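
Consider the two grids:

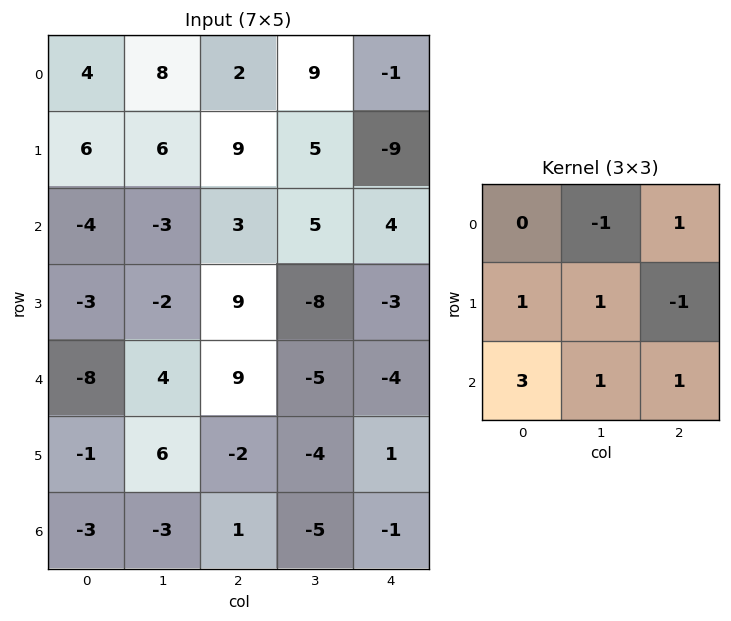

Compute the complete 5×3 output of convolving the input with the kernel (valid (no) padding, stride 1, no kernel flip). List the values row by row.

-15 16 31
-9 -14 6
-19 33 21
-1 13 4
1 -19 -9

Output[0,0]: The receptive field on the input at this output position is [4 8 2 / 6 6 9 / -4 -3 3]. Elementwise product with the kernel and sum: 8·-1 + 2·1 + 6·1 + 6·1 + 9·-1 + -4·3 + -3·1 + 3·1.
Output[0,1]: The receptive field on the input at this output position is [8 2 9 / 6 9 5 / -3 3 5]. Elementwise product with the kernel and sum: 2·-1 + 9·1 + 6·1 + 9·1 + 5·-1 + -3·3 + 3·1 + 5·1.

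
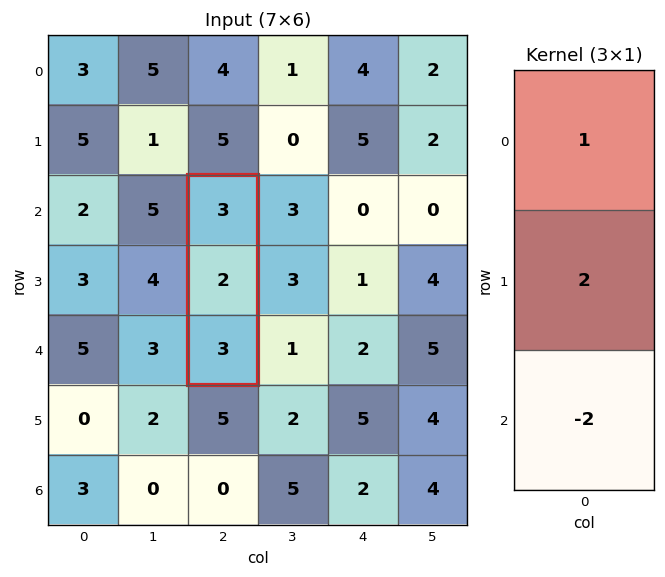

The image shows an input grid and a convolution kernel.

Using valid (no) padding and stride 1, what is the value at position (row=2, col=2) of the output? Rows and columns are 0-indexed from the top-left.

1

The receptive field on the input at this output position is [3 / 2 / 3]. Elementwise product with the kernel and sum: 3·1 + 2·2 + 3·-2.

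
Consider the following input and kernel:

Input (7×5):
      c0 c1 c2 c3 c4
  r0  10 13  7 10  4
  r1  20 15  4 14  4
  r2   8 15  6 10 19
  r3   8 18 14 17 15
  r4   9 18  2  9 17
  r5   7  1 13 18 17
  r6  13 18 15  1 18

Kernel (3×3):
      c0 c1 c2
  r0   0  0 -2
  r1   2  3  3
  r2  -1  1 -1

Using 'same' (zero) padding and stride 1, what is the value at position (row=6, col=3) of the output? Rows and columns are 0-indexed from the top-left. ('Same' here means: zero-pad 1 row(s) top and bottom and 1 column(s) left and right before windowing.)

53

The receptive field on the zero-padded input at this output position is [13 18 17 / 15 1 18 / 0 0 0]. Elementwise product with the kernel and sum: 17·-2 + 15·2 + 1·3 + 18·3 + 0·-1 + 0·1 + 0·-1.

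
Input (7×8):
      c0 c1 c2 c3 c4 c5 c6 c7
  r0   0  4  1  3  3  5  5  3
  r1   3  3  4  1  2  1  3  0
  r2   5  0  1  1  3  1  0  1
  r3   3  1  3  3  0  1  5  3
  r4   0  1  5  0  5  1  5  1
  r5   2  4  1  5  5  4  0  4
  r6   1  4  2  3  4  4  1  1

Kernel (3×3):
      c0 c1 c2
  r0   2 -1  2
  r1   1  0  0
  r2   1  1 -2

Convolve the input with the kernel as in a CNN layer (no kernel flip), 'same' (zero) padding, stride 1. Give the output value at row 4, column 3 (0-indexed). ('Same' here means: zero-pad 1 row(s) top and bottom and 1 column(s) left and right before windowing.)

4

The receptive field on the zero-padded input at this output position is [3 3 0 / 5 0 5 / 1 5 5]. Elementwise product with the kernel and sum: 3·2 + 3·-1 + 0·2 + 5·1 + 1·1 + 5·1 + 5·-2.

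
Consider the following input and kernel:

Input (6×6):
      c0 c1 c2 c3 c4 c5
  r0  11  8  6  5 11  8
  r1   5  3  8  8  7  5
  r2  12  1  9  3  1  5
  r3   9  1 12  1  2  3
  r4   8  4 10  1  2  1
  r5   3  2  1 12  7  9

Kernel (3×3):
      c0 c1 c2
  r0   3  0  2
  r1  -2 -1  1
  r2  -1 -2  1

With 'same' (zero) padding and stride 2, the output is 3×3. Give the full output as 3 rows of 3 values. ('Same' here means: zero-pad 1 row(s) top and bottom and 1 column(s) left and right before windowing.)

-10 -28 -30
-22 -7 30
-6 -4 -11

Output[0,0]: The receptive field on the zero-padded input at this output position is [0 0 0 / 0 11 8 / 0 5 3]. Elementwise product with the kernel and sum: 0·3 + 0·2 + 0·-2 + 11·-1 + 8·1 + 0·-1 + 5·-2 + 3·1.
Output[0,1]: The receptive field on the zero-padded input at this output position is [0 0 0 / 8 6 5 / 3 8 8]. Elementwise product with the kernel and sum: 0·3 + 0·2 + 8·-2 + 6·-1 + 5·1 + 3·-1 + 8·-2 + 8·1.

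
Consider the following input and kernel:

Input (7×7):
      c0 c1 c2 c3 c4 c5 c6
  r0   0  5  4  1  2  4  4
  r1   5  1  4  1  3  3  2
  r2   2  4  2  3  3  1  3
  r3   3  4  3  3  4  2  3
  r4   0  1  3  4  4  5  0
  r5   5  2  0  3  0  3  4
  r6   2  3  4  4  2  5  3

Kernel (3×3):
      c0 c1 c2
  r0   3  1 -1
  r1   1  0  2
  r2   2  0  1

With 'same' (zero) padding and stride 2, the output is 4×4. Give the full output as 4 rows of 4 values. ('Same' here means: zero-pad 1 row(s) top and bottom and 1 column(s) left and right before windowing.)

Output[0,0]: The receptive field on the zero-padded input at this output position is [0 0 0 / 0 0 5 / 0 5 1]. Elementwise product with the kernel and sum: 0·3 + 0·1 + 0·-1 + 0·1 + 5·2 + 0·2 + 1·1.

11 10 14 10
16 27 16 16
3 28 34 20
9 14 20 18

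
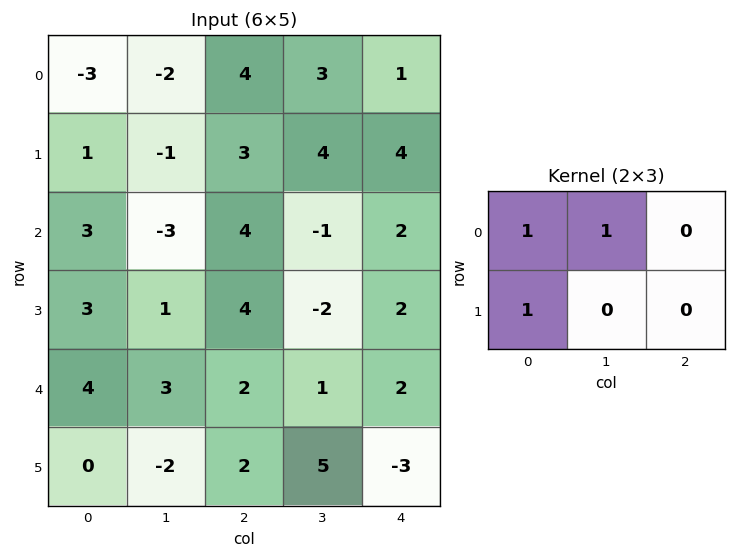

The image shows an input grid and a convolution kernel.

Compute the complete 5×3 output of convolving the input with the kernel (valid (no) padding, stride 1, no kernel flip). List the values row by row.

-4 1 10
3 -1 11
3 2 7
8 8 4
7 3 5

Output[0,0]: The receptive field on the input at this output position is [-3 -2 4 / 1 -1 3]. Elementwise product with the kernel and sum: -3·1 + -2·1 + 1·1.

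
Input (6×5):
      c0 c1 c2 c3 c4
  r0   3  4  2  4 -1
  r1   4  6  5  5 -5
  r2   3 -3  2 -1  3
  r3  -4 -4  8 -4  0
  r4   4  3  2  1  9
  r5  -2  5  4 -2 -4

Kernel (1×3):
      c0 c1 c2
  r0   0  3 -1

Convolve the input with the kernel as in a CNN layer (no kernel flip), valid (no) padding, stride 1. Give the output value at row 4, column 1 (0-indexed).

5

The receptive field on the input at this output position is [3 2 1]. Elementwise product with the kernel and sum: 2·3 + 1·-1.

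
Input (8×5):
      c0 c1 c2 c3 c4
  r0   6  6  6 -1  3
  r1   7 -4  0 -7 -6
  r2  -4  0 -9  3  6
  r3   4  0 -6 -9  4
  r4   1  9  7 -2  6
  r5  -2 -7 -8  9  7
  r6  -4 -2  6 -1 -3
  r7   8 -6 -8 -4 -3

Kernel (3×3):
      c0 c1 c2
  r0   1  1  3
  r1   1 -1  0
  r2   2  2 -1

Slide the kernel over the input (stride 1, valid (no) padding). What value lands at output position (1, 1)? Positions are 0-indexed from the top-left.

-19

The receptive field on the input at this output position is [-4 0 -7 / 0 -9 3 / 0 -6 -9]. Elementwise product with the kernel and sum: -4·1 + 0·1 + -7·3 + 0·1 + -9·-1 + 0·2 + -6·2 + -9·-1.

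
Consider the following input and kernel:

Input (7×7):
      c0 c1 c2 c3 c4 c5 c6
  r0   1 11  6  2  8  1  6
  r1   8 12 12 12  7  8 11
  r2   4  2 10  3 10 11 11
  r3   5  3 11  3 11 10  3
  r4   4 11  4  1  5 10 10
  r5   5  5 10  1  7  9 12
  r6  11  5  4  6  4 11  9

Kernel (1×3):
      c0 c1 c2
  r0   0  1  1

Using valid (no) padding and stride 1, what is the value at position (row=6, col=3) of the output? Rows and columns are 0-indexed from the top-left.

15

The receptive field on the input at this output position is [6 4 11]. Elementwise product with the kernel and sum: 4·1 + 11·1.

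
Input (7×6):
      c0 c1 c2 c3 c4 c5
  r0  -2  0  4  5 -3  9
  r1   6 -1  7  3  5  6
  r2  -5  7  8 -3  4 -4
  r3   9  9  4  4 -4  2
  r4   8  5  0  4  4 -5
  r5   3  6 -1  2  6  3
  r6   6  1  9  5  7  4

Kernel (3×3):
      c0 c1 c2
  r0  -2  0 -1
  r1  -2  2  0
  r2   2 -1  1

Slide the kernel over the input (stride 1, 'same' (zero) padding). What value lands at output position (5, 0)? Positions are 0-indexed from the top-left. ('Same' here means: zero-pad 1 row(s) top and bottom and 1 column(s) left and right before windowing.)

-4

The receptive field on the zero-padded input at this output position is [0 8 5 / 0 3 6 / 0 6 1]. Elementwise product with the kernel and sum: 0·-2 + 5·-1 + 0·-2 + 3·2 + 0·2 + 6·-1 + 1·1.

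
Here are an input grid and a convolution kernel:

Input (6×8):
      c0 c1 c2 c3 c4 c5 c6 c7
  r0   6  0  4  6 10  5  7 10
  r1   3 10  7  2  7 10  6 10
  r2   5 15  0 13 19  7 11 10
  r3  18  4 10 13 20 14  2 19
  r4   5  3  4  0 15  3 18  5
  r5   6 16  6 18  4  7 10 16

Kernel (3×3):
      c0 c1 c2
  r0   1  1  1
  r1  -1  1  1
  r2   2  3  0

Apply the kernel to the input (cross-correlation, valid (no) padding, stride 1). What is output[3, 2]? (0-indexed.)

120

The receptive field on the input at this output position is [10 13 20 / 4 0 15 / 6 18 4]. Elementwise product with the kernel and sum: 10·1 + 13·1 + 20·1 + 4·-1 + 0·1 + 15·1 + 6·2 + 18·3.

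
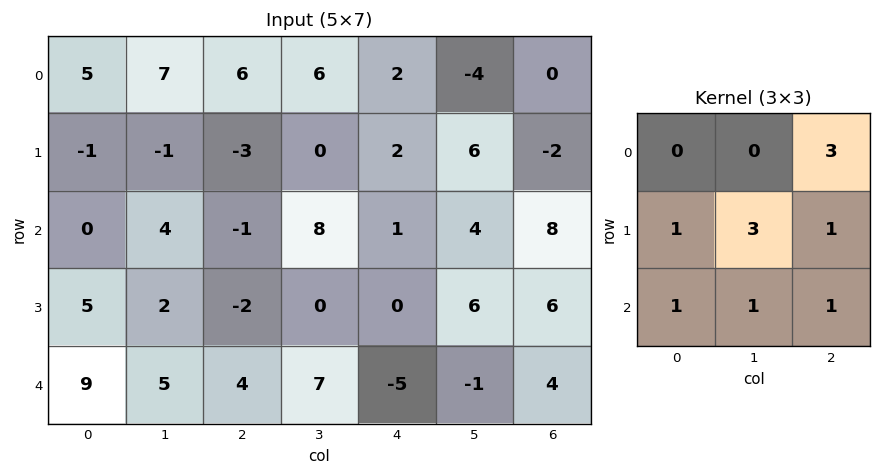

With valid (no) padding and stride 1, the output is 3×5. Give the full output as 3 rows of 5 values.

Output[0,0]: The receptive field on the input at this output position is [5 7 6 / -1 -1 -3 / 0 4 -1]. Elementwise product with the kernel and sum: 6·3 + -1·1 + -1·3 + -3·1 + 0·1 + 4·1 + -1·1.
Output[0,1]: The receptive field on the input at this output position is [7 6 6 / -1 -3 0 / 4 -1 8]. Elementwise product with the kernel and sum: 6·3 + -1·1 + -3·3 + 0·1 + 4·1 + -1·1 + 8·1.

14 19 13 13 31
7 9 28 39 27
24 36 7 19 46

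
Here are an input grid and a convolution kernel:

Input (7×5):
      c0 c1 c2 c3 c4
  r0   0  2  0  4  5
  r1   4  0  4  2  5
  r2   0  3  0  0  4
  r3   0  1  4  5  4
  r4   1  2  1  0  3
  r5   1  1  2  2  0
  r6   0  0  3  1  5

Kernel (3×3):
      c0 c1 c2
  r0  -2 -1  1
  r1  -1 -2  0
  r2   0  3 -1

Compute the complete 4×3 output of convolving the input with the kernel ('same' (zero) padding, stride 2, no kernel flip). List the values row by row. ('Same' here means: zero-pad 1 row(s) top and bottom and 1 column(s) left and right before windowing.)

12 8 1
-5 2 -5
1 -1 -20
0 -8 -15

Output[0,0]: The receptive field on the zero-padded input at this output position is [0 0 0 / 0 0 2 / 0 4 0]. Elementwise product with the kernel and sum: 0·-2 + 0·-1 + 0·1 + 0·-1 + 0·-2 + 4·3 + 0·-1.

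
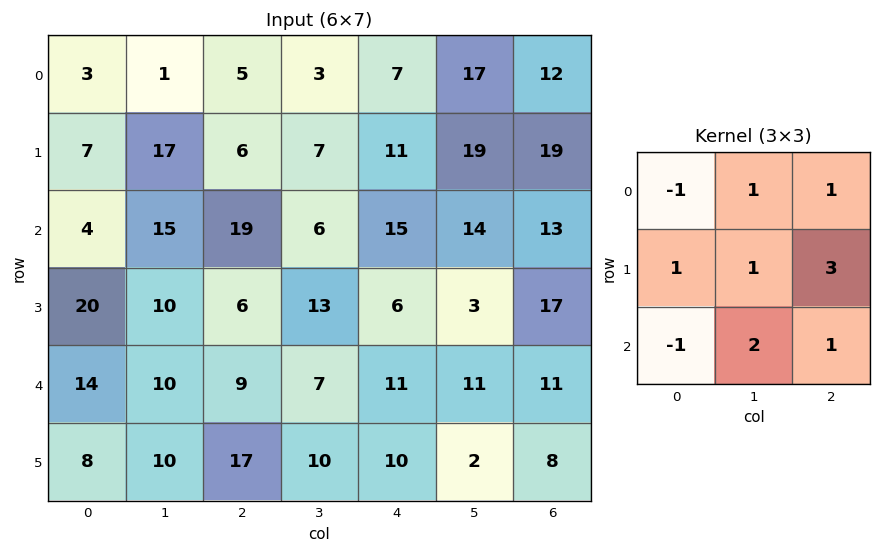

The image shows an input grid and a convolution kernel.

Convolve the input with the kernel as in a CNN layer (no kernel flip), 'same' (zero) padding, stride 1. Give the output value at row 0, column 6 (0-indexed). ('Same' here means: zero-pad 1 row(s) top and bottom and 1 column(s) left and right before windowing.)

48

The receptive field on the zero-padded input at this output position is [0 0 0 / 17 12 0 / 19 19 0]. Elementwise product with the kernel and sum: 0·-1 + 0·1 + 0·1 + 17·1 + 12·1 + 0·3 + 19·-1 + 19·2 + 0·1.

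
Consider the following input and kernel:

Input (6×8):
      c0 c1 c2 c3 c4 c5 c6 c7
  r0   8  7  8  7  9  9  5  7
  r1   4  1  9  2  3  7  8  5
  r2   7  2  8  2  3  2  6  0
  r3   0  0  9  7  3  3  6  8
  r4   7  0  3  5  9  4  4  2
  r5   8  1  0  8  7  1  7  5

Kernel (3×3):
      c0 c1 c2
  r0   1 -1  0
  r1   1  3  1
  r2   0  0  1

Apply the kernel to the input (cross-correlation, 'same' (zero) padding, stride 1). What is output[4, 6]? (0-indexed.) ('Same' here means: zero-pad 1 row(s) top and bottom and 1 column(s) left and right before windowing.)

20

The receptive field on the zero-padded input at this output position is [3 6 8 / 4 4 2 / 1 7 5]. Elementwise product with the kernel and sum: 3·1 + 6·-1 + 4·1 + 4·3 + 2·1 + 5·1.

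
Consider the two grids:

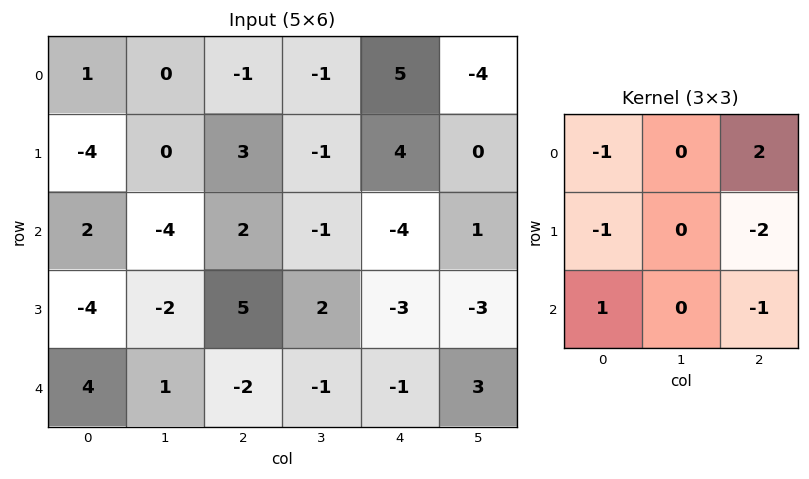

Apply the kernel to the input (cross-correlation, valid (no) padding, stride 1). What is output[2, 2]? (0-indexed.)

The receptive field on the input at this output position is [2 -1 -4 / 5 2 -3 / -2 -1 -1]. Elementwise product with the kernel and sum: 2·-1 + -4·2 + 5·-1 + -3·-2 + -2·1 + -1·-1.

-10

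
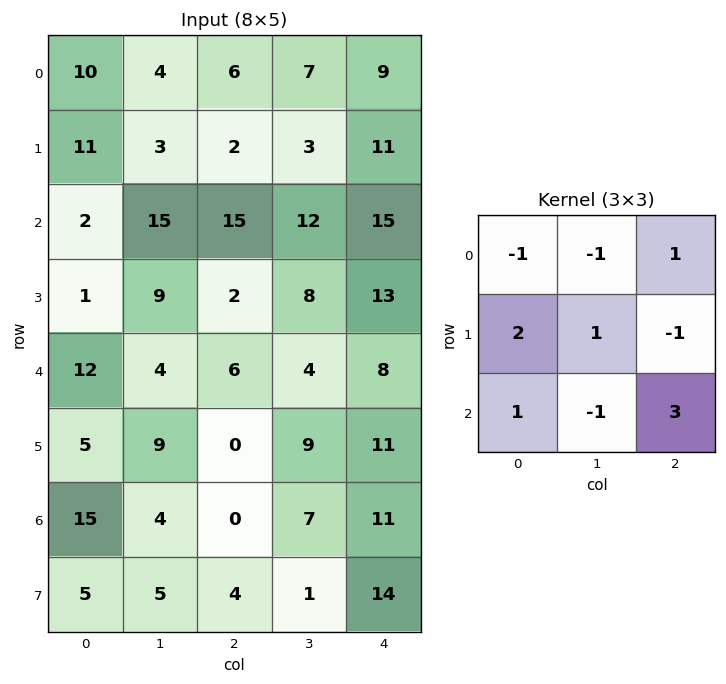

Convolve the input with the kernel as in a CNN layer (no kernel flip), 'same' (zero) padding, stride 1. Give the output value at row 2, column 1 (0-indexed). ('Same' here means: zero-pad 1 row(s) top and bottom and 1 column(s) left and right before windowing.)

The receptive field on the zero-padded input at this output position is [11 3 2 / 2 15 15 / 1 9 2]. Elementwise product with the kernel and sum: 11·-1 + 3·-1 + 2·1 + 2·2 + 15·1 + 15·-1 + 1·1 + 9·-1 + 2·3.

-10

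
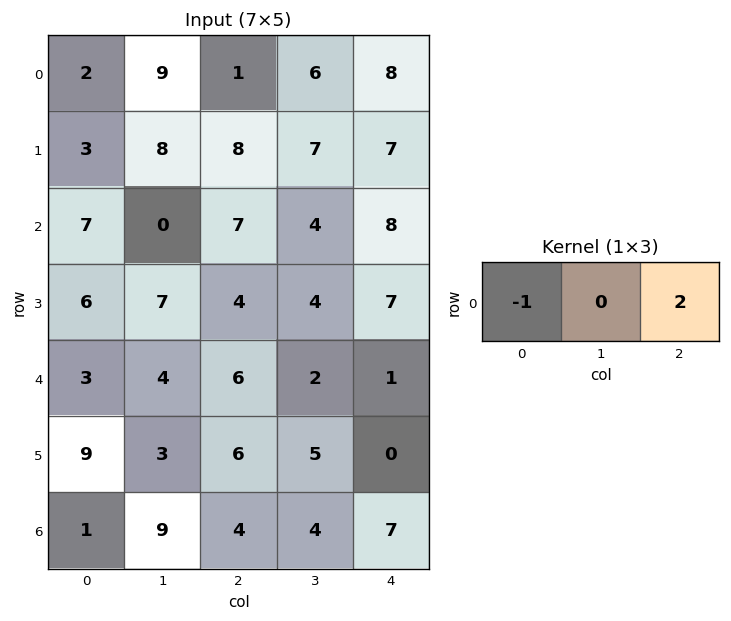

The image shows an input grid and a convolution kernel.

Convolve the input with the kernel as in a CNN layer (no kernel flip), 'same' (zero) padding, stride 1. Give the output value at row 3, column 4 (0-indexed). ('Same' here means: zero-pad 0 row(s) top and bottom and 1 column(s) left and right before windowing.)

-4

The receptive field on the zero-padded input at this output position is [4 7 0]. Elementwise product with the kernel and sum: 4·-1 + 0·2.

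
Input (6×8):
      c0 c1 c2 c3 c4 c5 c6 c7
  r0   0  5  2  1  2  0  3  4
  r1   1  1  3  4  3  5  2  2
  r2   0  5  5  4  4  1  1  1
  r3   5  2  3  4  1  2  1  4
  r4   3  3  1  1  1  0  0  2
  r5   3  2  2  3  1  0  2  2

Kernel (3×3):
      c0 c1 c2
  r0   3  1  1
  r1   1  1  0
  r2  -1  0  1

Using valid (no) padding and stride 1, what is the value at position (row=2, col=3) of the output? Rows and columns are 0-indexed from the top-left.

21

The receptive field on the input at this output position is [4 4 1 / 4 1 2 / 1 1 0]. Elementwise product with the kernel and sum: 4·3 + 4·1 + 1·1 + 4·1 + 1·1 + 1·-1 + 0·1.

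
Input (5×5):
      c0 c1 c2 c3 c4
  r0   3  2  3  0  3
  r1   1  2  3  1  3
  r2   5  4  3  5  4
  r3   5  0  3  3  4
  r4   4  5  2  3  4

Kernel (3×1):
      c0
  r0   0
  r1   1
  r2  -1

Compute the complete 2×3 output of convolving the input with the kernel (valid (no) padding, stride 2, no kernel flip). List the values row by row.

-4 0 -1
1 1 0

Output[0,0]: The receptive field on the input at this output position is [3 / 1 / 5]. Elementwise product with the kernel and sum: 1·1 + 5·-1.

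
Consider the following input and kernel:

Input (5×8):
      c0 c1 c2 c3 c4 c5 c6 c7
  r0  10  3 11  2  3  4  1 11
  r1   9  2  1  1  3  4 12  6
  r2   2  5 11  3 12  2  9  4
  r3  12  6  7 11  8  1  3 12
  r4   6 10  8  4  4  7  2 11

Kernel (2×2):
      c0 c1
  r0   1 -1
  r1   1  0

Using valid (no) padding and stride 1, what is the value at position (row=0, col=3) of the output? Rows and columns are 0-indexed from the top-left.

0

The receptive field on the input at this output position is [2 3 / 1 3]. Elementwise product with the kernel and sum: 2·1 + 3·-1 + 1·1.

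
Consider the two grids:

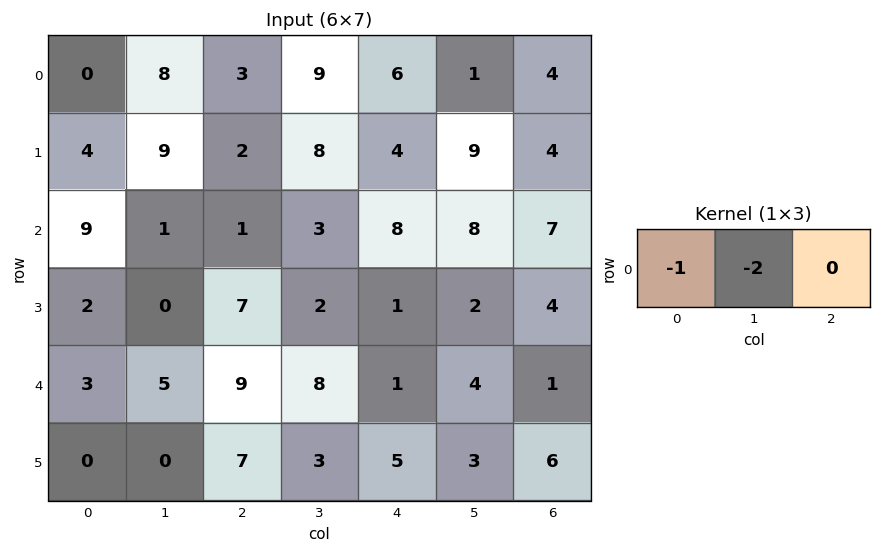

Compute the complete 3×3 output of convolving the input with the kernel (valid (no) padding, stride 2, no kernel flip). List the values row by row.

-16 -21 -8
-11 -7 -24
-13 -25 -9

Output[0,0]: The receptive field on the input at this output position is [0 8 3]. Elementwise product with the kernel and sum: 0·-1 + 8·-2.
Output[0,1]: The receptive field on the input at this output position is [3 9 6]. Elementwise product with the kernel and sum: 3·-1 + 9·-2.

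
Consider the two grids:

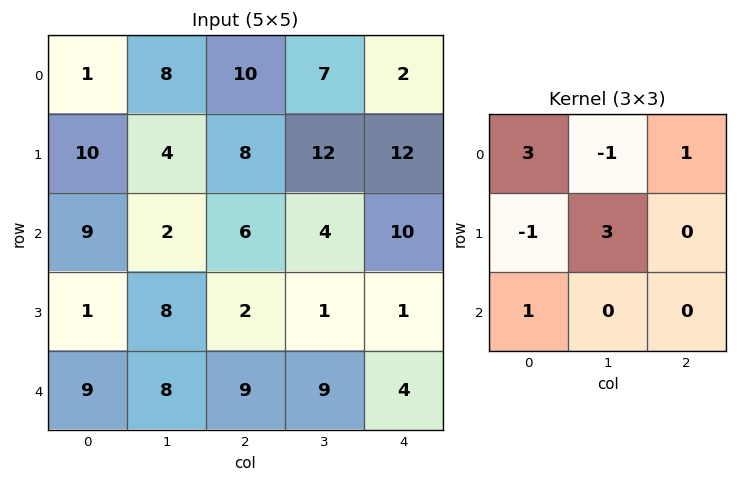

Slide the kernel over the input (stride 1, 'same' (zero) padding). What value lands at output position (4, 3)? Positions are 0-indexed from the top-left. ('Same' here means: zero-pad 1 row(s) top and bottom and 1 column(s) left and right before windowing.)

The receptive field on the zero-padded input at this output position is [2 1 1 / 9 9 4 / 0 0 0]. Elementwise product with the kernel and sum: 2·3 + 1·-1 + 1·1 + 9·-1 + 9·3 + 0·1.

24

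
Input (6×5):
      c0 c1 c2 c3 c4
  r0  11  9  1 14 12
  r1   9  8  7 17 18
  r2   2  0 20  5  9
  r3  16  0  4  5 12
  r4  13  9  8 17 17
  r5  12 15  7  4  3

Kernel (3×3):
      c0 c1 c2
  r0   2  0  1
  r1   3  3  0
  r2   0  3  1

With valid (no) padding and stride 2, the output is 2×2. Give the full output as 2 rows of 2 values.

Output[0,0]: The receptive field on the input at this output position is [11 9 1 / 9 8 7 / 2 0 20]. Elementwise product with the kernel and sum: 11·2 + 1·1 + 9·3 + 8·3 + 0·3 + 20·1.
Output[0,1]: The receptive field on the input at this output position is [1 14 12 / 7 17 18 / 20 5 9]. Elementwise product with the kernel and sum: 1·2 + 12·1 + 7·3 + 17·3 + 5·3 + 9·1.

94 110
107 144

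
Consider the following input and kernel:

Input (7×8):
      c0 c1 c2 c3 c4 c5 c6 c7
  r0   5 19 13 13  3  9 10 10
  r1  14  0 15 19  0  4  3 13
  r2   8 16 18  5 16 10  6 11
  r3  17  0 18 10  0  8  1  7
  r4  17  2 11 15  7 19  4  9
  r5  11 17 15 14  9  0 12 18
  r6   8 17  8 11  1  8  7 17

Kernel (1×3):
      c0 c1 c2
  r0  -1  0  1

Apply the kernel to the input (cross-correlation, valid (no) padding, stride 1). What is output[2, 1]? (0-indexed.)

-11

The receptive field on the input at this output position is [16 18 5]. Elementwise product with the kernel and sum: 16·-1 + 5·1.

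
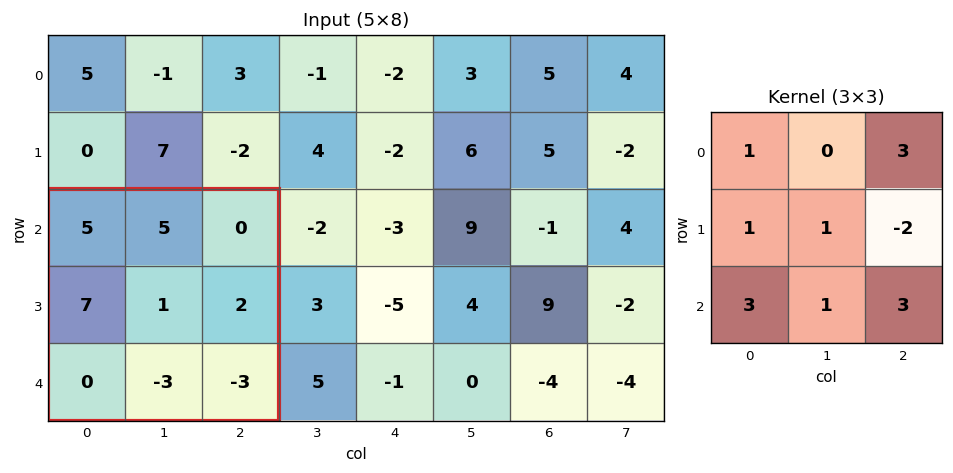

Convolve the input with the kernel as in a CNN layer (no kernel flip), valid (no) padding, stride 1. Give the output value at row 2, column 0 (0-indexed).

-3

The receptive field on the input at this output position is [5 5 0 / 7 1 2 / 0 -3 -3]. Elementwise product with the kernel and sum: 5·1 + 0·3 + 7·1 + 1·1 + 2·-2 + 0·3 + -3·1 + -3·3.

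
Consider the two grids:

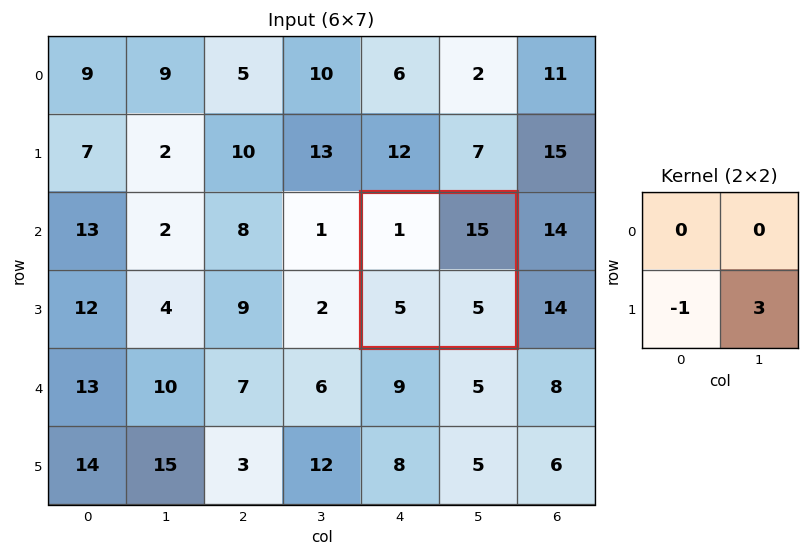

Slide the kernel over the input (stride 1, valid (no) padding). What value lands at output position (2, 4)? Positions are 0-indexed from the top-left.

10

The receptive field on the input at this output position is [1 15 / 5 5]. Elementwise product with the kernel and sum: 5·-1 + 5·3.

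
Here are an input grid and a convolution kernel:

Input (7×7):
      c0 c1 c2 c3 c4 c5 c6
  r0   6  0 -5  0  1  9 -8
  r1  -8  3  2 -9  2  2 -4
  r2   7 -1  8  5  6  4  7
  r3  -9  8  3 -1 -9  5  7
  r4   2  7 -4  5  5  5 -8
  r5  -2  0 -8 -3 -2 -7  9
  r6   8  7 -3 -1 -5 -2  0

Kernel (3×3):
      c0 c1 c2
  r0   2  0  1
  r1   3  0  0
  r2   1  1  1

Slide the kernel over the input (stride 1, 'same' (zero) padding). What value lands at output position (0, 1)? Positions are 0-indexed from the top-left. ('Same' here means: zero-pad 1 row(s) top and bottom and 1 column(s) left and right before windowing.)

15

The receptive field on the zero-padded input at this output position is [0 0 0 / 6 0 -5 / -8 3 2]. Elementwise product with the kernel and sum: 0·2 + 0·1 + 6·3 + -8·1 + 3·1 + 2·1.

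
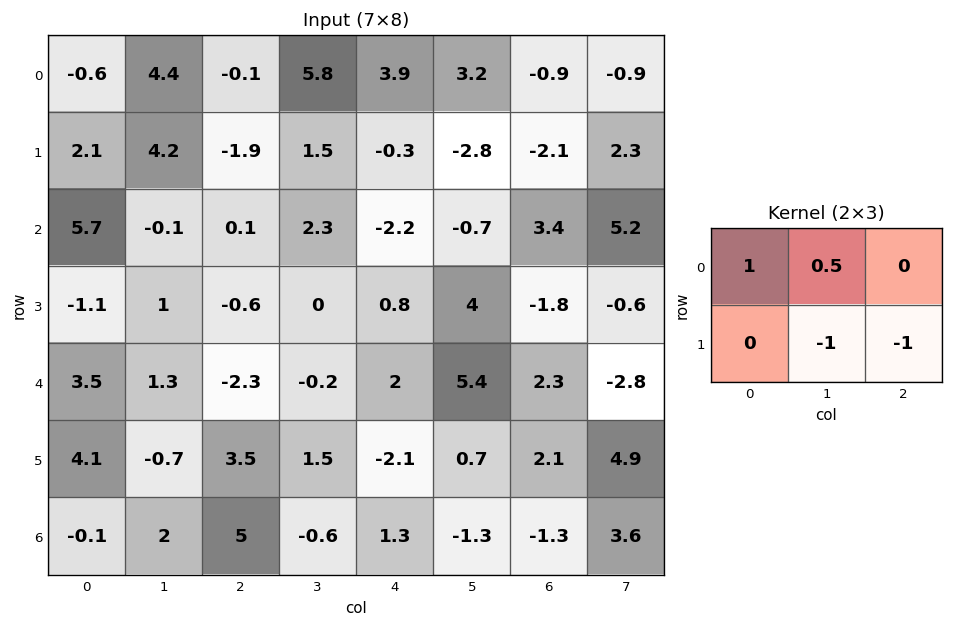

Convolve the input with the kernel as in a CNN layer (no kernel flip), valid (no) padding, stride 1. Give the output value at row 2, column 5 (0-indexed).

The receptive field on the input at this output position is [-0.7 3.4 5.2 / 4 -1.8 -0.6]. Elementwise product with the kernel and sum: -0.7·1 + 3.4·0.5 + -1.8·-1 + -0.6·-1.

3.4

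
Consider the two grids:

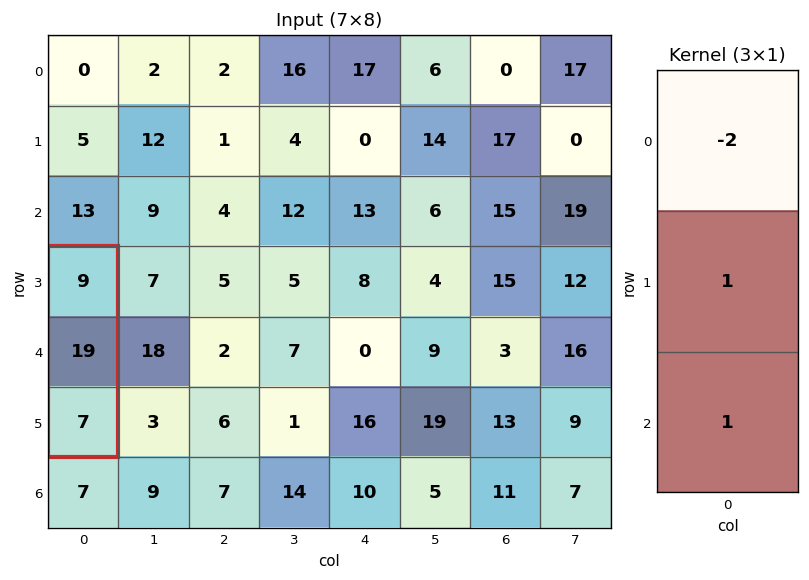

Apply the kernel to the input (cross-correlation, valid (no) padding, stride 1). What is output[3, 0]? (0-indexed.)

8

The receptive field on the input at this output position is [9 / 19 / 7]. Elementwise product with the kernel and sum: 9·-2 + 19·1 + 7·1.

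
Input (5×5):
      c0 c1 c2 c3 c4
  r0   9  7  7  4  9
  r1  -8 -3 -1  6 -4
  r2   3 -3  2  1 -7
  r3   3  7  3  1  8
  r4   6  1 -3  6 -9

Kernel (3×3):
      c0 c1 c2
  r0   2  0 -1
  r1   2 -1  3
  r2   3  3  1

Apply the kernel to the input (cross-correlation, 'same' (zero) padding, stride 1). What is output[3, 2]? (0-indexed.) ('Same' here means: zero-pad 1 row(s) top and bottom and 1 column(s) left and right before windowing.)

The receptive field on the zero-padded input at this output position is [-3 2 1 / 7 3 1 / 1 -3 6]. Elementwise product with the kernel and sum: -3·2 + 1·-1 + 7·2 + 3·-1 + 1·3 + 1·3 + -3·3 + 6·1.

7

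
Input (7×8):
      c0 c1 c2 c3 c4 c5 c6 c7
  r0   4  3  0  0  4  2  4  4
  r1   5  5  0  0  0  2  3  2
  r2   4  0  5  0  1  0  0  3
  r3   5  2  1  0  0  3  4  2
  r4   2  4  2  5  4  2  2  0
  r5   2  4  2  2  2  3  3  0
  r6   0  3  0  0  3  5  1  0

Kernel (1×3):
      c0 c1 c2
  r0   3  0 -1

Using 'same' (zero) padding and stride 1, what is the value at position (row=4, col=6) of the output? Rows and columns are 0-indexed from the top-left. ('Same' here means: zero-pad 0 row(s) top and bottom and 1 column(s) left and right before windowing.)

The receptive field on the zero-padded input at this output position is [2 2 0]. Elementwise product with the kernel and sum: 2·3 + 0·-1.

6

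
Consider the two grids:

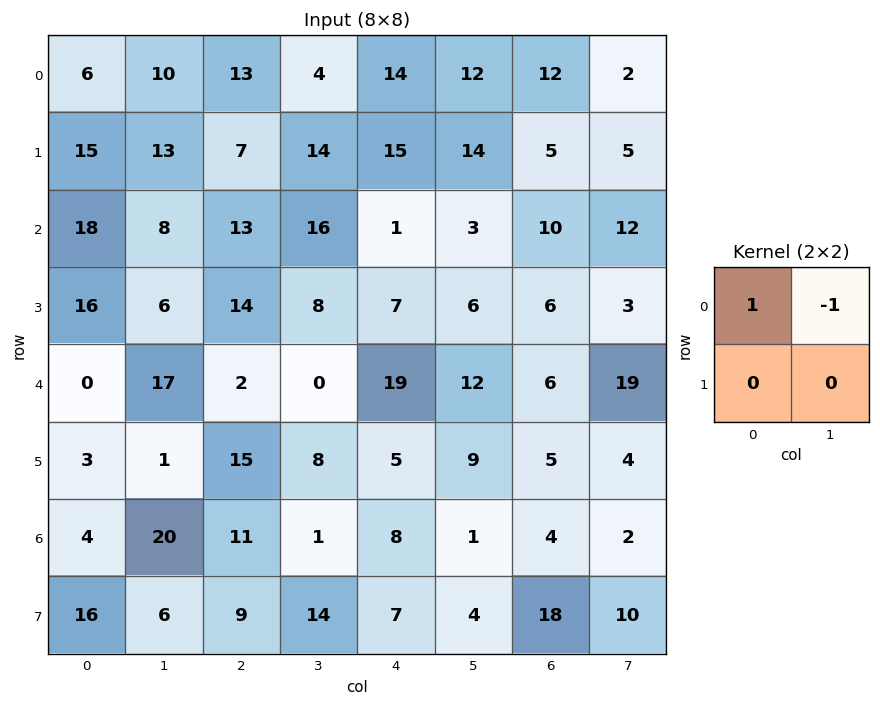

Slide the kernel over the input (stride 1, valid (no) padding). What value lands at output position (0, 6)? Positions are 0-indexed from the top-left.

10

The receptive field on the input at this output position is [12 2 / 5 5]. Elementwise product with the kernel and sum: 12·1 + 2·-1.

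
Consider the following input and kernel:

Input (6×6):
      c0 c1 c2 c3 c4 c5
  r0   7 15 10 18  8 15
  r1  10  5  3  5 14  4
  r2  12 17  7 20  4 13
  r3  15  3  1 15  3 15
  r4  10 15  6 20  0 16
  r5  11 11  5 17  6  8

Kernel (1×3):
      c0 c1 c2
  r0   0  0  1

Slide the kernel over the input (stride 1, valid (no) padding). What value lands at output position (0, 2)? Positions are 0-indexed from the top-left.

8

The receptive field on the input at this output position is [10 18 8]. Elementwise product with the kernel and sum: 8·1.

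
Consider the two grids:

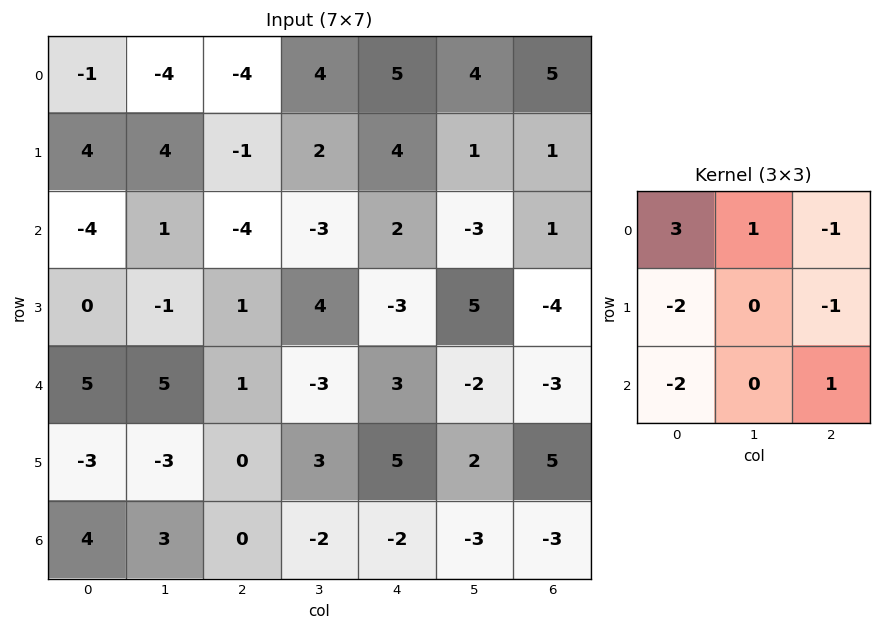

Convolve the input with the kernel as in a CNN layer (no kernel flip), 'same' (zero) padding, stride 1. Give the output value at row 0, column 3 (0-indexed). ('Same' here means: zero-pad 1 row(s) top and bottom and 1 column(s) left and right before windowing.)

The receptive field on the zero-padded input at this output position is [0 0 0 / -4 4 5 / -1 2 4]. Elementwise product with the kernel and sum: 0·3 + 0·1 + 0·-1 + -4·-2 + 5·-1 + -1·-2 + 4·1.

9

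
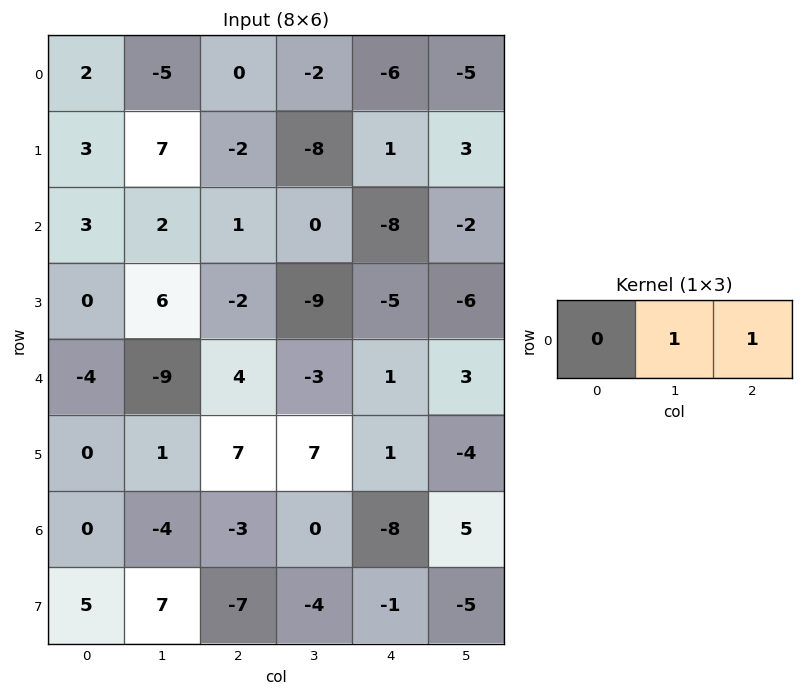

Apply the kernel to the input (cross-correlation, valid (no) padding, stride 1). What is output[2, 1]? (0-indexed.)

1

The receptive field on the input at this output position is [2 1 0]. Elementwise product with the kernel and sum: 1·1 + 0·1.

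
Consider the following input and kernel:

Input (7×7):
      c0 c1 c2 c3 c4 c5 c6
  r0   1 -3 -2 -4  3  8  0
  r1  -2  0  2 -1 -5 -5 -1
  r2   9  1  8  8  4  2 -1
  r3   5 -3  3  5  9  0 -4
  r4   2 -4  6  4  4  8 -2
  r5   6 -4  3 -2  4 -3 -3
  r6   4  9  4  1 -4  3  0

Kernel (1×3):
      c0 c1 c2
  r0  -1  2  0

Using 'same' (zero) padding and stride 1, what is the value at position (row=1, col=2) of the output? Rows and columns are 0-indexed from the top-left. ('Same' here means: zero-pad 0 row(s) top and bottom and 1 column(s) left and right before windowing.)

The receptive field on the zero-padded input at this output position is [0 2 -1]. Elementwise product with the kernel and sum: 0·-1 + 2·2.

4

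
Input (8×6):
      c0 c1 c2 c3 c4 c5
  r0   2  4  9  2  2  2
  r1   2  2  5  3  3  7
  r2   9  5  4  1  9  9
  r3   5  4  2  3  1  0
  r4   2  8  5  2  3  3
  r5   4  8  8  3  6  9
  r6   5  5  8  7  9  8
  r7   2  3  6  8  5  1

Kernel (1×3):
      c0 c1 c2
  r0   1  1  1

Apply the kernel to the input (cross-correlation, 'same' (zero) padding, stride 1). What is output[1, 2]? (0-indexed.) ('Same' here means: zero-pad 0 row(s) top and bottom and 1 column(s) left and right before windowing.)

10

The receptive field on the zero-padded input at this output position is [2 5 3]. Elementwise product with the kernel and sum: 2·1 + 5·1 + 3·1.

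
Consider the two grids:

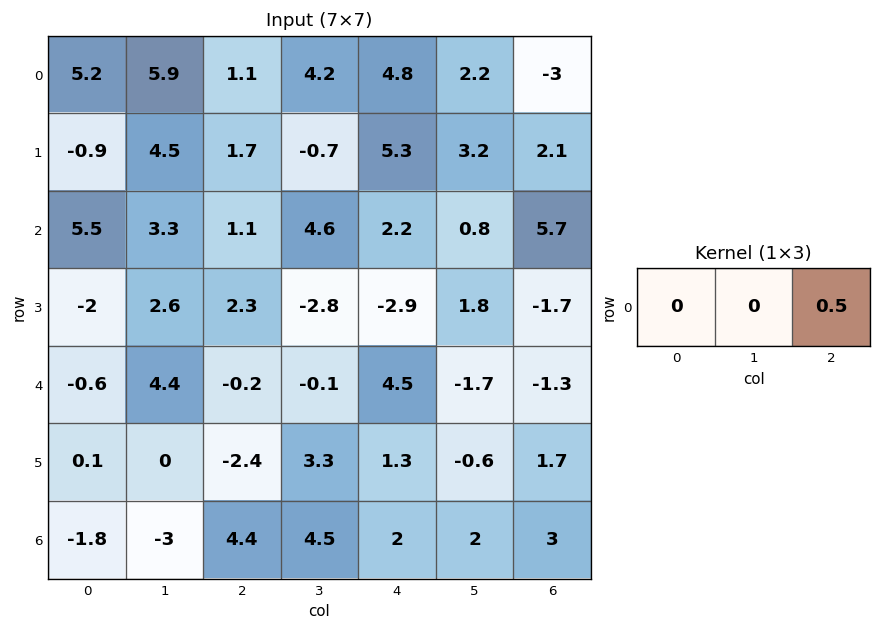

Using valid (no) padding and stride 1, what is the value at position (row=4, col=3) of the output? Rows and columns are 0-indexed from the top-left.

-0.85

The receptive field on the input at this output position is [-0.1 4.5 -1.7]. Elementwise product with the kernel and sum: -1.7·0.5.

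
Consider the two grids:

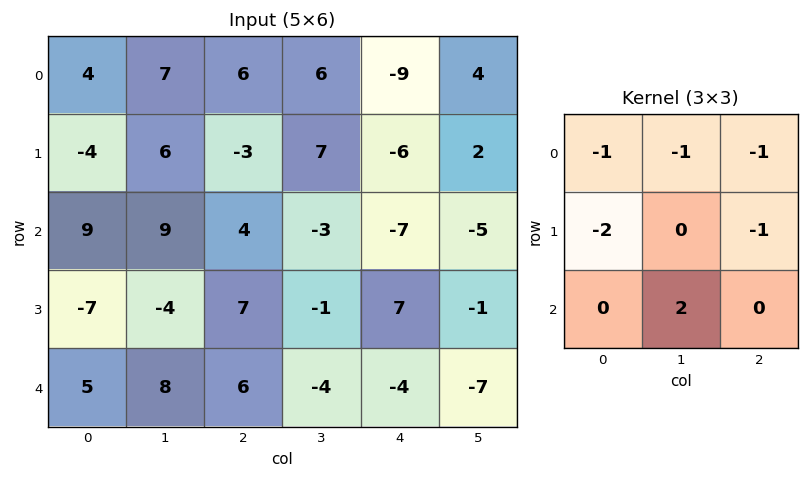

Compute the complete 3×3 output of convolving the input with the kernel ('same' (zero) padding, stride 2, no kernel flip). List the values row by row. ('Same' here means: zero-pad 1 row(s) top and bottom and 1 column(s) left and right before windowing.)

Output[0,0]: The receptive field on the zero-padded input at this output position is [0 0 0 / 0 4 7 / 0 -4 6]. Elementwise product with the kernel and sum: 0·-1 + 0·-1 + 0·-1 + 0·-2 + 7·-1 + -4·2.
Output[0,1]: The receptive field on the zero-padded input at this output position is [0 0 0 / 7 6 6 / 6 -3 7]. Elementwise product with the kernel and sum: 0·-1 + 0·-1 + 0·-1 + 7·-2 + 6·-1 + -3·2.

-15 -26 -28
-25 -11 22
3 -14 10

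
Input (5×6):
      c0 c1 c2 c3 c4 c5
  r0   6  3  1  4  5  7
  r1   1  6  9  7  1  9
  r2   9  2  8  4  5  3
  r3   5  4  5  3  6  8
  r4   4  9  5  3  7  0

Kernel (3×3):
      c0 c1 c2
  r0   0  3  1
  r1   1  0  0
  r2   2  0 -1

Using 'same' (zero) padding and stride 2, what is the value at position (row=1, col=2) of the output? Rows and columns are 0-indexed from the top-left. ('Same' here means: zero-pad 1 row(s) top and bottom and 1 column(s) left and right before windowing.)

14

The receptive field on the zero-padded input at this output position is [7 1 9 / 4 5 3 / 3 6 8]. Elementwise product with the kernel and sum: 1·3 + 9·1 + 4·1 + 3·2 + 8·-1.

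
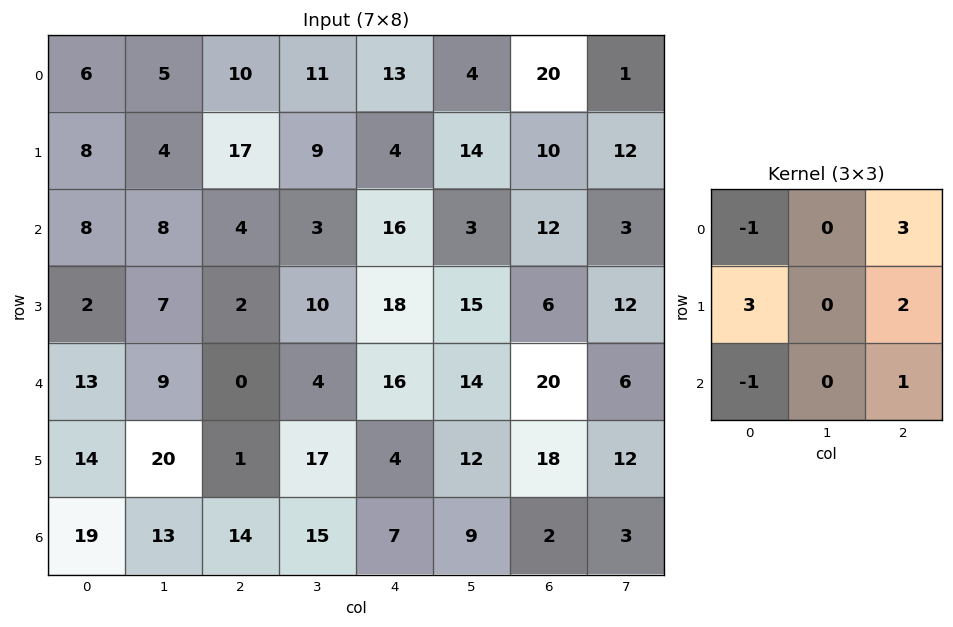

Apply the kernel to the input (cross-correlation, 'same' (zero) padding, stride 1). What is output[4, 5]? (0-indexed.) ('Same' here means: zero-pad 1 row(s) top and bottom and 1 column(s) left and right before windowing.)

The receptive field on the zero-padded input at this output position is [18 15 6 / 16 14 20 / 4 12 18]. Elementwise product with the kernel and sum: 18·-1 + 6·3 + 16·3 + 20·2 + 4·-1 + 18·1.

102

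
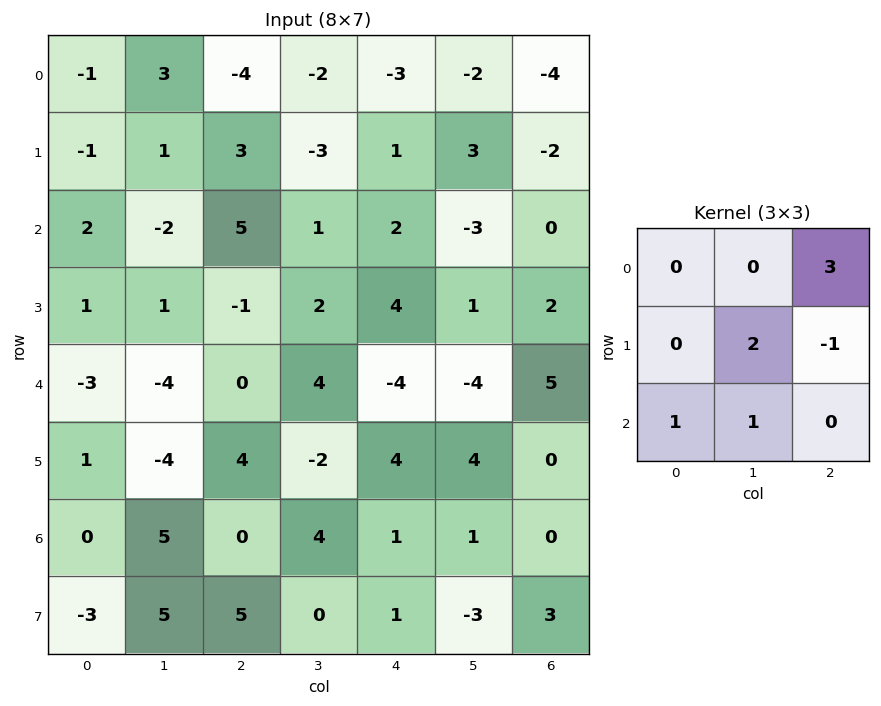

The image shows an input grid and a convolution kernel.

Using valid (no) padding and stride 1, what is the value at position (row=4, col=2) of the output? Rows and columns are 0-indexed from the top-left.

The receptive field on the input at this output position is [0 4 -4 / 4 -2 4 / 0 4 1]. Elementwise product with the kernel and sum: -4·3 + -2·2 + 4·-1 + 0·1 + 4·1.

-16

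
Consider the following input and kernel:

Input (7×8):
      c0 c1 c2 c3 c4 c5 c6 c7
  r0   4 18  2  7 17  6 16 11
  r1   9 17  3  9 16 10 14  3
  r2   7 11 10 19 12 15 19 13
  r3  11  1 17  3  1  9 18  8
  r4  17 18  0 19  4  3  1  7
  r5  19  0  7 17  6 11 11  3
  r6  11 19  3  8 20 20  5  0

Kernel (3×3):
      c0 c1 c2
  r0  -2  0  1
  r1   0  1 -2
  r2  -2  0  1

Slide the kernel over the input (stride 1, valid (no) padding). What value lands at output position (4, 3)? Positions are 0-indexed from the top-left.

The receptive field on the input at this output position is [19 4 3 / 17 6 11 / 8 20 20]. Elementwise product with the kernel and sum: 19·-2 + 3·1 + 6·1 + 11·-2 + 8·-2 + 20·1.

-47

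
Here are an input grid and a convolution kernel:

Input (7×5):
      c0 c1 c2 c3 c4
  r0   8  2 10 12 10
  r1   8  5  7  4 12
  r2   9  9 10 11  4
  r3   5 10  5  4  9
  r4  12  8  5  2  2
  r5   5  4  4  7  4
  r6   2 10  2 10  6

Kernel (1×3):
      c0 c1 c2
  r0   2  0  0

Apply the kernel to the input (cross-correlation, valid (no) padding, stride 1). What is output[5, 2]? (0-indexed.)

The receptive field on the input at this output position is [4 7 4]. Elementwise product with the kernel and sum: 4·2.

8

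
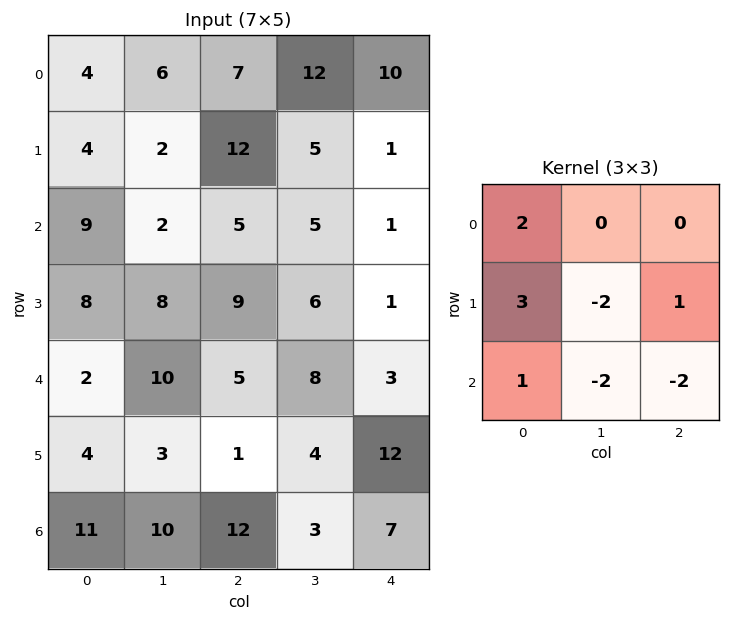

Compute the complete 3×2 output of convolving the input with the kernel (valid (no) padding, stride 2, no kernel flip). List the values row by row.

23 34
7 9
-22 9

Output[0,0]: The receptive field on the input at this output position is [4 6 7 / 4 2 12 / 9 2 5]. Elementwise product with the kernel and sum: 4·2 + 4·3 + 2·-2 + 12·1 + 9·1 + 2·-2 + 5·-2.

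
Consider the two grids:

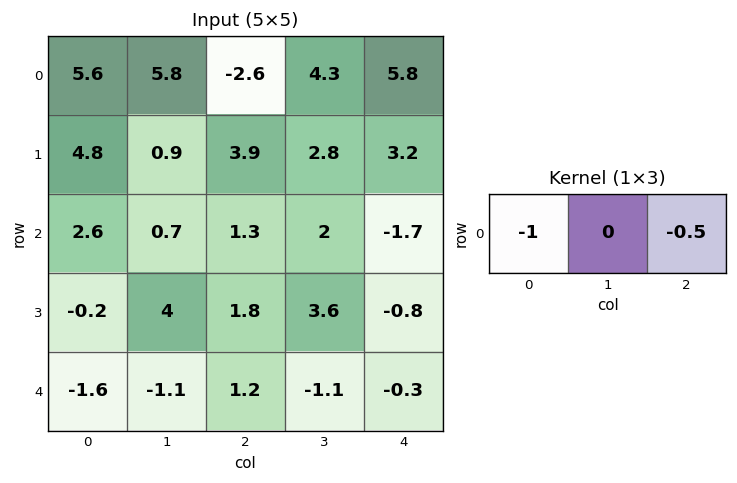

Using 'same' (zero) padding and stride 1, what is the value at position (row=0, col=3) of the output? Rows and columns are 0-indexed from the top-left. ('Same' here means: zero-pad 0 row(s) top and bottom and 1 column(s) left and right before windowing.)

The receptive field on the zero-padded input at this output position is [-2.6 4.3 5.8]. Elementwise product with the kernel and sum: -2.6·-1 + 5.8·-0.5.

-0.3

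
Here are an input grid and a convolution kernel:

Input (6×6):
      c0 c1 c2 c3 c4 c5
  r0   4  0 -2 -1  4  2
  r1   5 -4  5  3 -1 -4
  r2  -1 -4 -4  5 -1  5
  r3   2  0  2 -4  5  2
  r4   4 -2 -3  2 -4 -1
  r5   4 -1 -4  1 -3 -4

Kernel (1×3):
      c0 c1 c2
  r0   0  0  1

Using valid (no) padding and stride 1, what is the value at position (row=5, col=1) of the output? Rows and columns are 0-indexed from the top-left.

The receptive field on the input at this output position is [-1 -4 1]. Elementwise product with the kernel and sum: 1·1.

1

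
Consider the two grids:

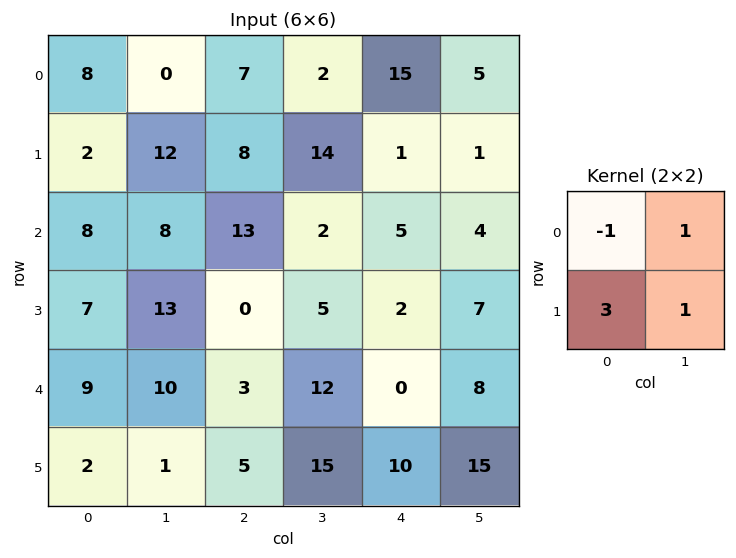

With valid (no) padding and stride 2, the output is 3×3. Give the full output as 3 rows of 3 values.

Output[0,0]: The receptive field on the input at this output position is [8 0 / 2 12]. Elementwise product with the kernel and sum: 8·-1 + 0·1 + 2·3 + 12·1.

10 33 -6
34 -6 12
8 39 53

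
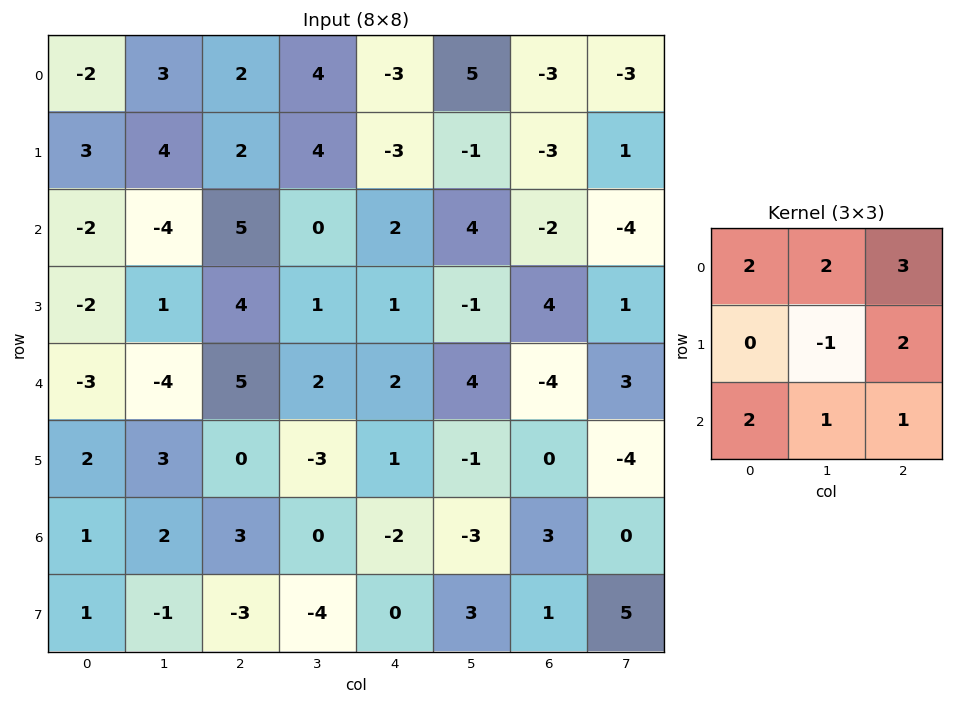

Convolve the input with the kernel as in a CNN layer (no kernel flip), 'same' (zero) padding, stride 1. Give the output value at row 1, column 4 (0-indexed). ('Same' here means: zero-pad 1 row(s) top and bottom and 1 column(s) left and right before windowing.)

24

The receptive field on the zero-padded input at this output position is [4 -3 5 / 4 -3 -1 / 0 2 4]. Elementwise product with the kernel and sum: 4·2 + -3·2 + 5·3 + -3·-1 + -1·2 + 0·2 + 2·1 + 4·1.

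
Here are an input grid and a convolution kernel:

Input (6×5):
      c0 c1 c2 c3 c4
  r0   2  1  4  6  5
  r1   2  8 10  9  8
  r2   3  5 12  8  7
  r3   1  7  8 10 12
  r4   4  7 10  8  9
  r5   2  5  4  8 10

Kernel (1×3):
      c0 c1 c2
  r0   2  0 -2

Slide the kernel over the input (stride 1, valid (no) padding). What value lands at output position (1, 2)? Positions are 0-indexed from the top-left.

4

The receptive field on the input at this output position is [10 9 8]. Elementwise product with the kernel and sum: 10·2 + 8·-2.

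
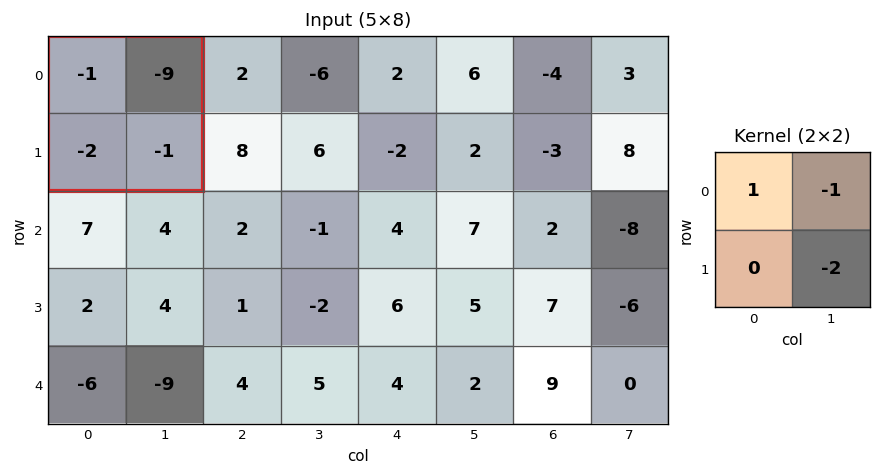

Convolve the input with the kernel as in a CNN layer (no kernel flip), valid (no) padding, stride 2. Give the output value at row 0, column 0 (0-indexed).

10

The receptive field on the input at this output position is [-1 -9 / -2 -1]. Elementwise product with the kernel and sum: -1·1 + -9·-1 + -1·-2.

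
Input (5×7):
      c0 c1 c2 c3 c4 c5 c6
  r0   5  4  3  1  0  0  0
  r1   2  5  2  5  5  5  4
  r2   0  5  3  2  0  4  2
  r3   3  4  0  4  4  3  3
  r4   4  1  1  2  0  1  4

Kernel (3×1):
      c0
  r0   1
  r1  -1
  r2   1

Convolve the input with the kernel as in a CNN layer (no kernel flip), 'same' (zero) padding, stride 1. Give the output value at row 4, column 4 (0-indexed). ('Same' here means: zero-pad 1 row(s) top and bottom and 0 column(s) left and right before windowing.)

4

The receptive field on the zero-padded input at this output position is [4 / 0 / 0]. Elementwise product with the kernel and sum: 4·1 + 0·-1 + 0·1.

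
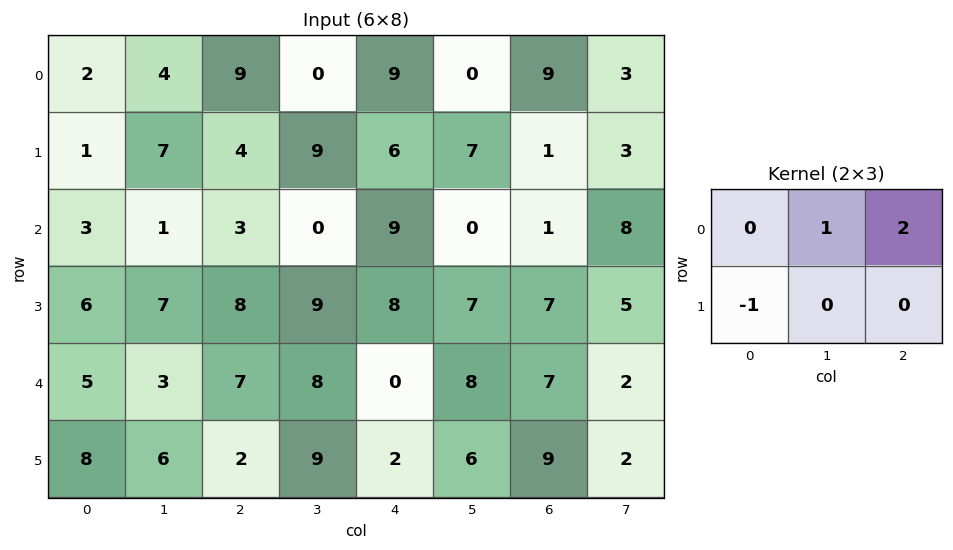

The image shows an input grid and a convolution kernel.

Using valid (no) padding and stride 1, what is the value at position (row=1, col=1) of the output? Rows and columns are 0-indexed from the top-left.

21

The receptive field on the input at this output position is [7 4 9 / 1 3 0]. Elementwise product with the kernel and sum: 4·1 + 9·2 + 1·-1.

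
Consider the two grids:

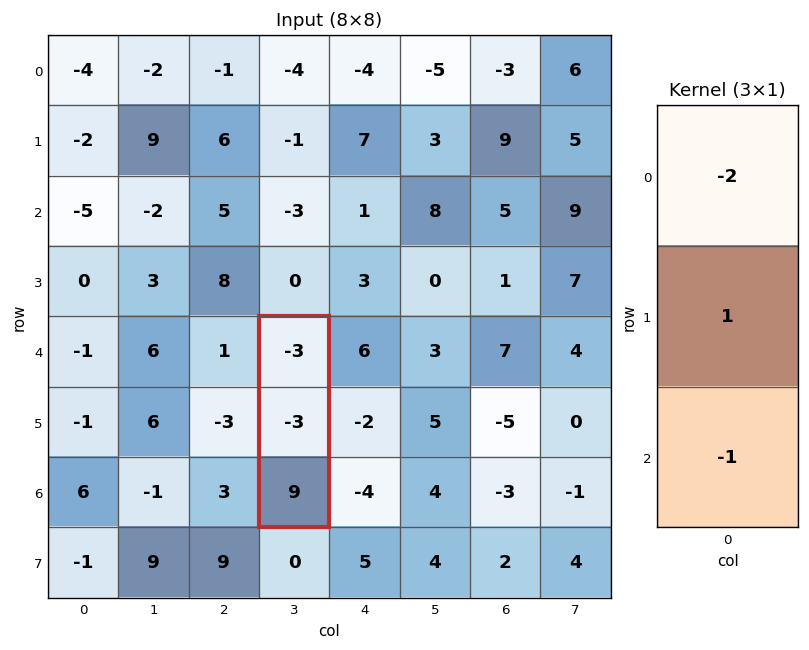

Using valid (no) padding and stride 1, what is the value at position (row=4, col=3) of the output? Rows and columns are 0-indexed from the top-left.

-6

The receptive field on the input at this output position is [-3 / -3 / 9]. Elementwise product with the kernel and sum: -3·-2 + -3·1 + 9·-1.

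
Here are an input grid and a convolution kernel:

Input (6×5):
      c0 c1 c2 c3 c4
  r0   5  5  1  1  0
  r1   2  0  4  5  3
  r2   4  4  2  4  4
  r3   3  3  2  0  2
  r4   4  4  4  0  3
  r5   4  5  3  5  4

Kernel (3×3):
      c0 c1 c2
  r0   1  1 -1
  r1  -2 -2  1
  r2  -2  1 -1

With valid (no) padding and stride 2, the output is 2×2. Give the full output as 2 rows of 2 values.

3 -17
-12 -11

Output[0,0]: The receptive field on the input at this output position is [5 5 1 / 2 0 4 / 4 4 2]. Elementwise product with the kernel and sum: 5·1 + 5·1 + 1·-1 + 2·-2 + 0·-2 + 4·1 + 4·-2 + 4·1 + 2·-1.
Output[0,1]: The receptive field on the input at this output position is [1 1 0 / 4 5 3 / 2 4 4]. Elementwise product with the kernel and sum: 1·1 + 1·1 + 0·-1 + 4·-2 + 5·-2 + 3·1 + 2·-2 + 4·1 + 4·-1.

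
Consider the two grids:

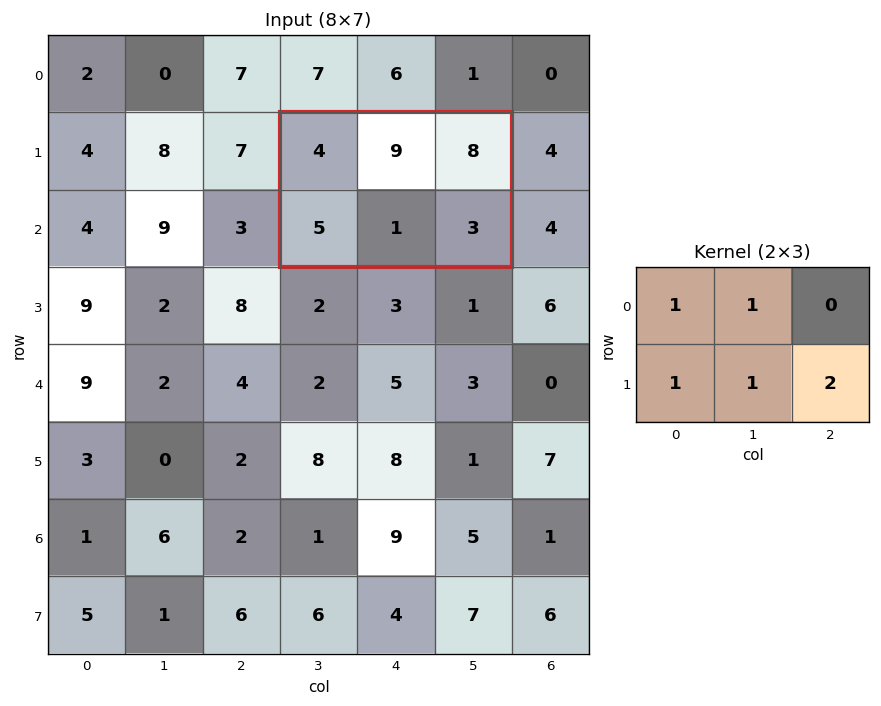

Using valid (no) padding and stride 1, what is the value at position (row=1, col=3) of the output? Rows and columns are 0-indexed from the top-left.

The receptive field on the input at this output position is [4 9 8 / 5 1 3]. Elementwise product with the kernel and sum: 4·1 + 9·1 + 5·1 + 1·1 + 3·2.

25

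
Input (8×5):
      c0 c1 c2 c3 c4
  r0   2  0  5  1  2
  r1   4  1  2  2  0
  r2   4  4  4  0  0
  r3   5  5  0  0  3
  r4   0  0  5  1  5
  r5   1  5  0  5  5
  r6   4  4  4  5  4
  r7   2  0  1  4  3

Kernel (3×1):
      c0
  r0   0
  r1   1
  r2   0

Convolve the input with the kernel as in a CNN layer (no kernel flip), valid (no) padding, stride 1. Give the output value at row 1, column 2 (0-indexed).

4

The receptive field on the input at this output position is [2 / 4 / 0]. Elementwise product with the kernel and sum: 4·1.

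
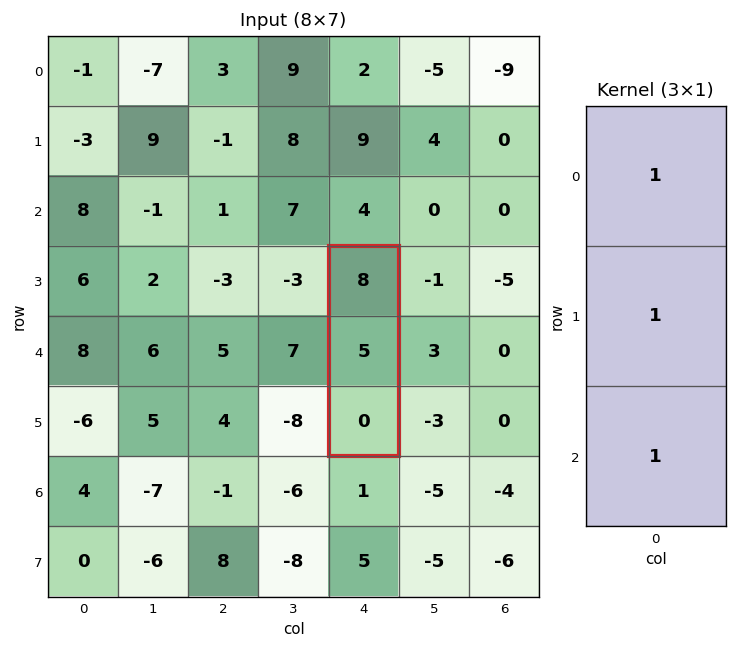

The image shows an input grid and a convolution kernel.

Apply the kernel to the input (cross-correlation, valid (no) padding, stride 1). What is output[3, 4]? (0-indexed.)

13

The receptive field on the input at this output position is [8 / 5 / 0]. Elementwise product with the kernel and sum: 8·1 + 5·1 + 0·1.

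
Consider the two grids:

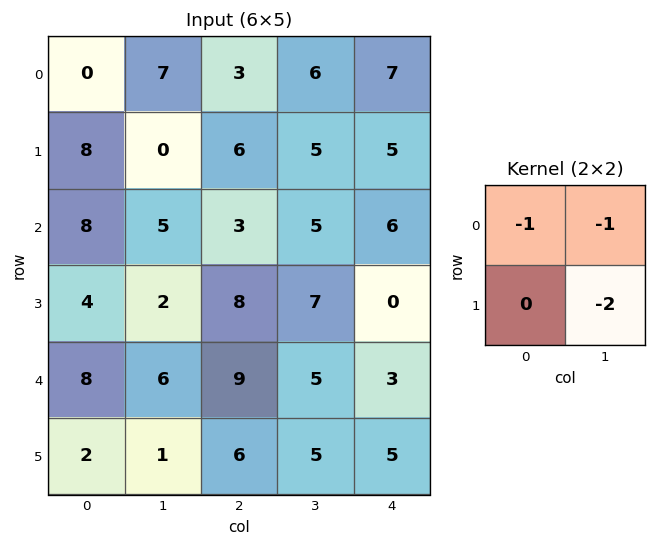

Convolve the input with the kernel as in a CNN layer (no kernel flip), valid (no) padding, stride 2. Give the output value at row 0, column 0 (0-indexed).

-7

The receptive field on the input at this output position is [0 7 / 8 0]. Elementwise product with the kernel and sum: 0·-1 + 7·-1 + 0·-2.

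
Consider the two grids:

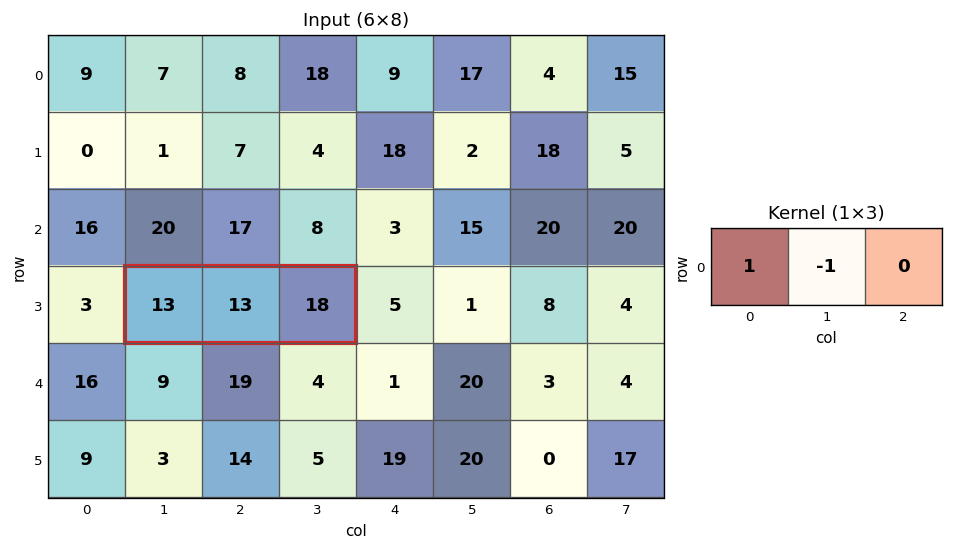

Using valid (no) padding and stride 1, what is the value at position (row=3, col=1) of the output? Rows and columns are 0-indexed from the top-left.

The receptive field on the input at this output position is [13 13 18]. Elementwise product with the kernel and sum: 13·1 + 13·-1.

0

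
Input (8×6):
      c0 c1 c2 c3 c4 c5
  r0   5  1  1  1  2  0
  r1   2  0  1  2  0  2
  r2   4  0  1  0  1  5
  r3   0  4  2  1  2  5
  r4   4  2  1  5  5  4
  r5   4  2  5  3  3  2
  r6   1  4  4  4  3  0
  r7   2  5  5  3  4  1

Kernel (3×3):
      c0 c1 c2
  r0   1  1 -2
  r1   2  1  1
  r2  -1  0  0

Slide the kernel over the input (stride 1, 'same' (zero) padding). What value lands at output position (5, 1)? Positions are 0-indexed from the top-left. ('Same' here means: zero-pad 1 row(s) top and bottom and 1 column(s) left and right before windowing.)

18

The receptive field on the zero-padded input at this output position is [4 2 1 / 4 2 5 / 1 4 4]. Elementwise product with the kernel and sum: 4·1 + 2·1 + 1·-2 + 4·2 + 2·1 + 5·1 + 1·-1.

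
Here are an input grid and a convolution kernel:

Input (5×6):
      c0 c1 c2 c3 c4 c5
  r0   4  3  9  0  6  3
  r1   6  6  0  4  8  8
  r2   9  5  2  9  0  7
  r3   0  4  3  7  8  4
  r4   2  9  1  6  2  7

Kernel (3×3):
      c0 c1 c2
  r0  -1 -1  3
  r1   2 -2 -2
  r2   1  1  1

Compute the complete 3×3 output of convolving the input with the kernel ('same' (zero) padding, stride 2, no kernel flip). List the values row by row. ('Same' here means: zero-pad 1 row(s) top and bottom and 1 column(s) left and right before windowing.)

-2 -2 2
-12 8 35
-10 18 -9

Output[0,0]: The receptive field on the zero-padded input at this output position is [0 0 0 / 0 4 3 / 0 6 6]. Elementwise product with the kernel and sum: 0·-1 + 0·-1 + 0·3 + 0·2 + 4·-2 + 3·-2 + 0·1 + 6·1 + 6·1.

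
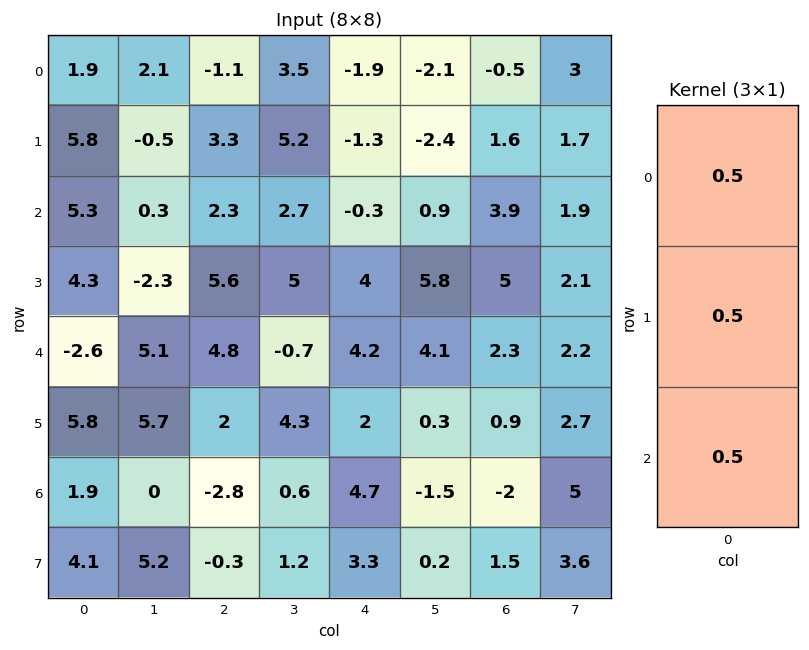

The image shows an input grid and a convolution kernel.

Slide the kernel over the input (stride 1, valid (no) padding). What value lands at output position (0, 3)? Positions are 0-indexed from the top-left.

The receptive field on the input at this output position is [3.5 / 5.2 / 2.7]. Elementwise product with the kernel and sum: 3.5·0.5 + 5.2·0.5 + 2.7·0.5.

5.7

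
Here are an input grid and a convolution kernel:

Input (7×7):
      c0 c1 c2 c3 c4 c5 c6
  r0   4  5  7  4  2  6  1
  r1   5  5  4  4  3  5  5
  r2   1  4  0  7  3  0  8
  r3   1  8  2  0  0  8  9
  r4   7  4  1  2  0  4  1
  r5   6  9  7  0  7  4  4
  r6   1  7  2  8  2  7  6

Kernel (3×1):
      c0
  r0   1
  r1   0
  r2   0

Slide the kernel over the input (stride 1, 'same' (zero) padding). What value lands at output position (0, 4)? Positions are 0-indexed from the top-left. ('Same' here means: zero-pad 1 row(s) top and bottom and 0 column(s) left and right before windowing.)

The receptive field on the zero-padded input at this output position is [0 / 2 / 3]. Elementwise product with the kernel and sum: 0·1.

0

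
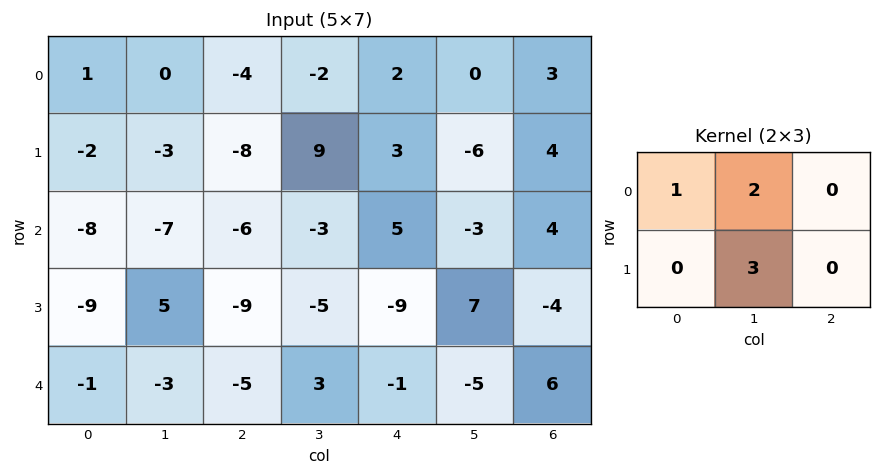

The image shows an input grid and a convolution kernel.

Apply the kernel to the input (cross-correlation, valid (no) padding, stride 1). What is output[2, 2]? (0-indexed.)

-27

The receptive field on the input at this output position is [-6 -3 5 / -9 -5 -9]. Elementwise product with the kernel and sum: -6·1 + -3·2 + -5·3.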